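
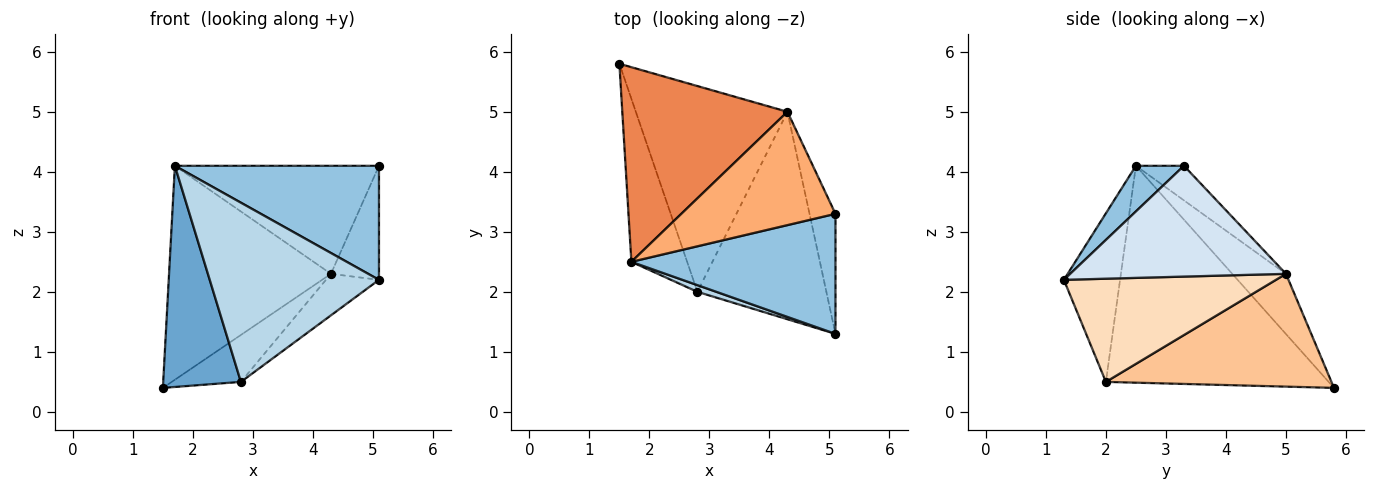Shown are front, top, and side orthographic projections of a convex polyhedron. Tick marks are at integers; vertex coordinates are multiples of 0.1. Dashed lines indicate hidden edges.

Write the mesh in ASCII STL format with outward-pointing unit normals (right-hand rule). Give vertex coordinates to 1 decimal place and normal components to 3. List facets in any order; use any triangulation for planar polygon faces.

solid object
 facet normal -0.918 -0.320 -0.236
  outer loop
   vertex 1.7 2.5 4.1
   vertex 1.5 5.8 0.4
   vertex 2.8 2.0 0.5
  endloop
 endfacet
 facet normal 0.160 -0.680 0.716
  outer loop
   vertex 1.7 2.5 4.1
   vertex 5.1 1.3 2.2
   vertex 5.1 3.3 4.1
  endloop
 endfacet
 facet normal -0.315 -0.948 0.036
  outer loop
   vertex 1.7 2.5 4.1
   vertex 2.8 2.0 0.5
   vertex 5.1 1.3 2.2
  endloop
 endfacet
 facet normal 0.952 0.212 -0.223
  outer loop
   vertex 4.3 5.0 2.3
   vertex 5.1 3.3 4.1
   vertex 5.1 1.3 2.2
  endloop
 endfacet
 facet normal -0.238 0.718 0.654
  outer loop
   vertex 4.3 5.0 2.3
   vertex 1.5 5.8 0.4
   vertex 1.7 2.5 4.1
  endloop
 endfacet
 facet normal -0.160 0.681 0.714
  outer loop
   vertex 4.3 5.0 2.3
   vertex 1.7 2.5 4.1
   vertex 5.1 3.3 4.1
  endloop
 endfacet
 facet normal 0.587 0.180 -0.789
  outer loop
   vertex 4.3 5.0 2.3
   vertex 2.8 2.0 0.5
   vertex 1.5 5.8 0.4
  endloop
 endfacet
 facet normal 0.617 0.154 -0.772
  outer loop
   vertex 4.3 5.0 2.3
   vertex 5.1 1.3 2.2
   vertex 2.8 2.0 0.5
  endloop
 endfacet
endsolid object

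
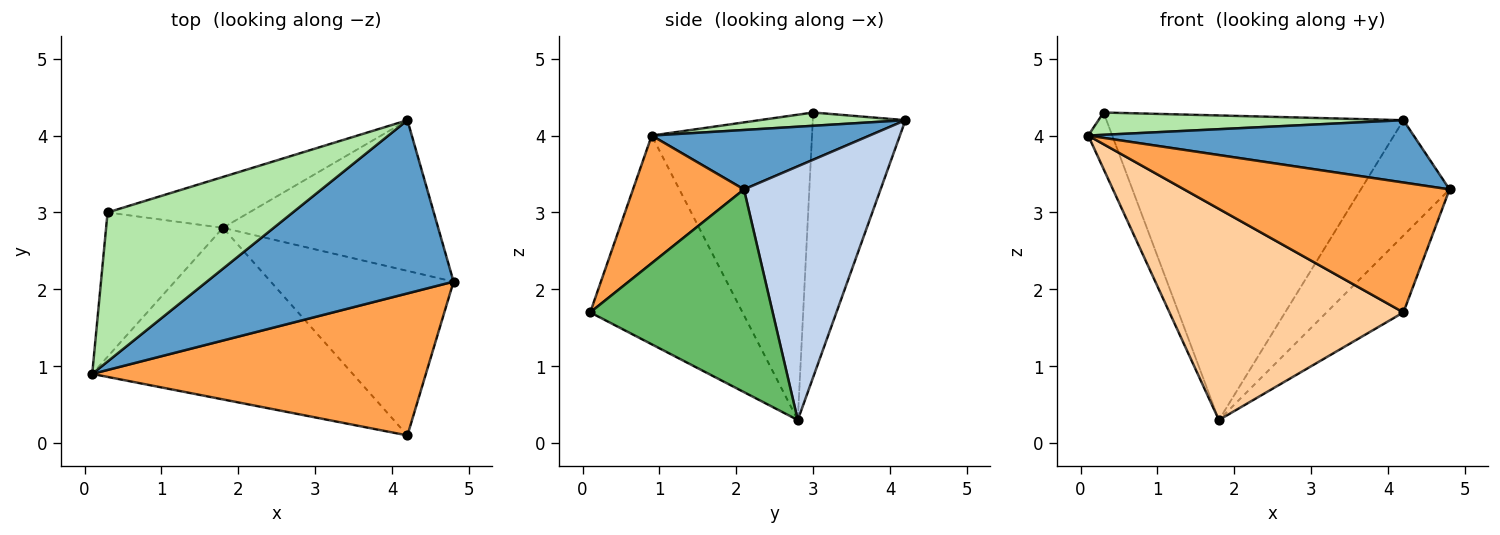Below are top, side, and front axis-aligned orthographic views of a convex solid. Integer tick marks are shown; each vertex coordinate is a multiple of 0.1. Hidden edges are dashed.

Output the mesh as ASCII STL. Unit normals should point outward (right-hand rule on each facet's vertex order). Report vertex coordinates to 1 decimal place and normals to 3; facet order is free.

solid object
 facet normal 0.221 -0.330 0.918
  outer loop
   vertex 4.2 4.2 4.2
   vertex 0.1 0.9 4.0
   vertex 4.8 2.1 3.3
  endloop
 endfacet
 facet normal 0.683 0.444 -0.580
  outer loop
   vertex 1.8 2.8 0.3
   vertex 4.2 4.2 4.2
   vertex 4.8 2.1 3.3
  endloop
 endfacet
 facet normal 0.272 -0.650 0.710
  outer loop
   vertex 4.2 0.1 1.7
   vertex 4.8 2.1 3.3
   vertex 0.1 0.9 4.0
  endloop
 endfacet
 facet normal -0.451 -0.693 -0.563
  outer loop
   vertex 4.2 0.1 1.7
   vertex 0.1 0.9 4.0
   vertex 1.8 2.8 0.3
  endloop
 endfacet
 facet normal 0.709 0.299 -0.639
  outer loop
   vertex 4.2 0.1 1.7
   vertex 1.8 2.8 0.3
   vertex 4.8 2.1 3.3
  endloop
 endfacet
 facet normal 0.071 -0.148 0.987
  outer loop
   vertex 0.3 3.0 4.3
   vertex 0.1 0.9 4.0
   vertex 4.2 4.2 4.2
  endloop
 endfacet
 facet normal -0.925 0.139 -0.354
  outer loop
   vertex 0.3 3.0 4.3
   vertex 1.8 2.8 0.3
   vertex 0.1 0.9 4.0
  endloop
 endfacet
 facet normal -0.294 0.943 -0.157
  outer loop
   vertex 0.3 3.0 4.3
   vertex 4.2 4.2 4.2
   vertex 1.8 2.8 0.3
  endloop
 endfacet
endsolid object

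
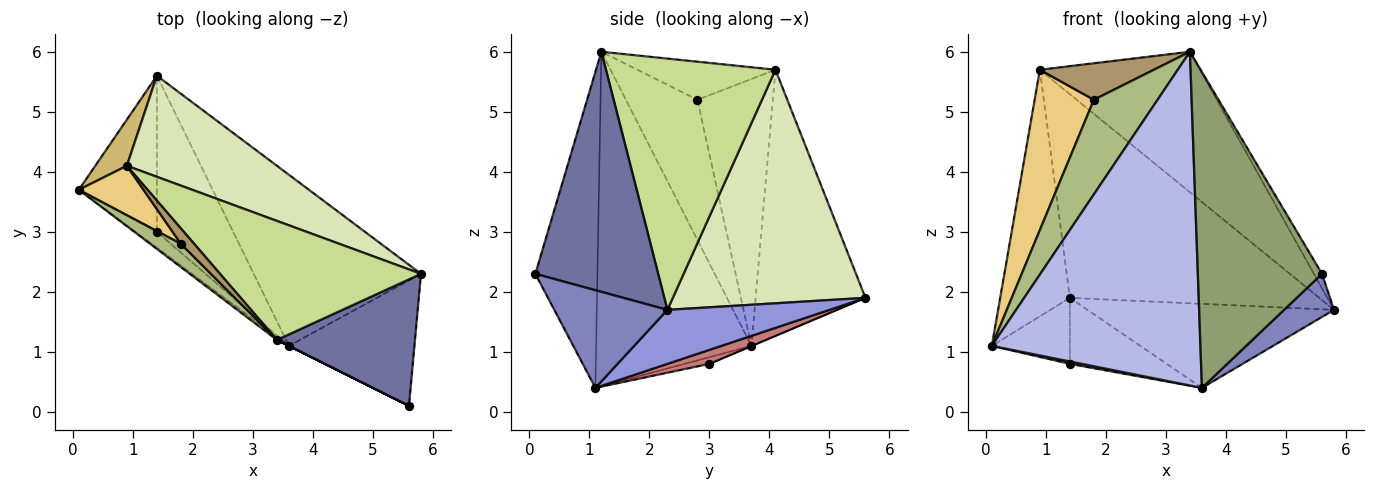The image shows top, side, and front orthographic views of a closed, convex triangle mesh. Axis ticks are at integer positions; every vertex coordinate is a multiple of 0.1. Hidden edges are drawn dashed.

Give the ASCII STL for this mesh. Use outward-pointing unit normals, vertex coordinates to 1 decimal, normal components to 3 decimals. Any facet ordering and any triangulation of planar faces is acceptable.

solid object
 facet normal 0.865 0.057 0.498
  outer loop
   vertex 3.4 1.2 6.0
   vertex 5.6 0.1 2.3
   vertex 5.8 2.3 1.7
  endloop
 endfacet
 facet normal 0.593 -0.262 -0.762
  outer loop
   vertex 3.6 1.1 0.4
   vertex 5.8 2.3 1.7
   vertex 5.6 0.1 2.3
  endloop
 endfacet
 facet normal 0.278 0.423 -0.862
  outer loop
   vertex 3.6 1.1 0.4
   vertex 1.4 5.6 1.9
   vertex 5.8 2.3 1.7
  endloop
 endfacet
 facet normal -0.597 -0.802 -0.007
  outer loop
   vertex 3.6 1.1 0.4
   vertex 3.4 1.2 6.0
   vertex 0.1 3.7 1.1
  endloop
 endfacet
 facet normal -0.447 -0.894 0.000
  outer loop
   vertex 3.6 1.1 0.4
   vertex 5.6 0.1 2.3
   vertex 3.4 1.2 6.0
  endloop
 endfacet
 facet normal -0.737 -0.656 0.162
  outer loop
   vertex 1.8 2.8 5.2
   vertex 0.1 3.7 1.1
   vertex 3.4 1.2 6.0
  endloop
 endfacet
 facet normal 0.628 0.594 0.503
  outer loop
   vertex 0.9 4.1 5.7
   vertex 3.4 1.2 6.0
   vertex 5.8 2.3 1.7
  endloop
 endfacet
 facet normal 0.569 0.737 0.366
  outer loop
   vertex 0.9 4.1 5.7
   vertex 5.8 2.3 1.7
   vertex 1.4 5.6 1.9
  endloop
 endfacet
 facet normal -0.745 -0.615 0.259
  outer loop
   vertex 0.9 4.1 5.7
   vertex 1.8 2.8 5.2
   vertex 3.4 1.2 6.0
  endloop
 endfacet
 facet normal -0.840 0.533 0.100
  outer loop
   vertex 0.9 4.1 5.7
   vertex 1.4 5.6 1.9
   vertex 0.1 3.7 1.1
  endloop
 endfacet
 facet normal -0.773 -0.607 0.187
  outer loop
   vertex 0.9 4.1 5.7
   vertex 0.1 3.7 1.1
   vertex 1.8 2.8 5.2
  endloop
 endfacet
 facet normal -0.003 0.390 -0.921
  outer loop
   vertex 1.4 3.0 0.8
   vertex 0.1 3.7 1.1
   vertex 1.4 5.6 1.9
  endloop
 endfacet
 facet normal -0.295 -0.142 -0.945
  outer loop
   vertex 1.4 3.0 0.8
   vertex 3.6 1.1 0.4
   vertex 0.1 3.7 1.1
  endloop
 endfacet
 facet normal 0.167 0.384 -0.908
  outer loop
   vertex 1.4 3.0 0.8
   vertex 1.4 5.6 1.9
   vertex 3.6 1.1 0.4
  endloop
 endfacet
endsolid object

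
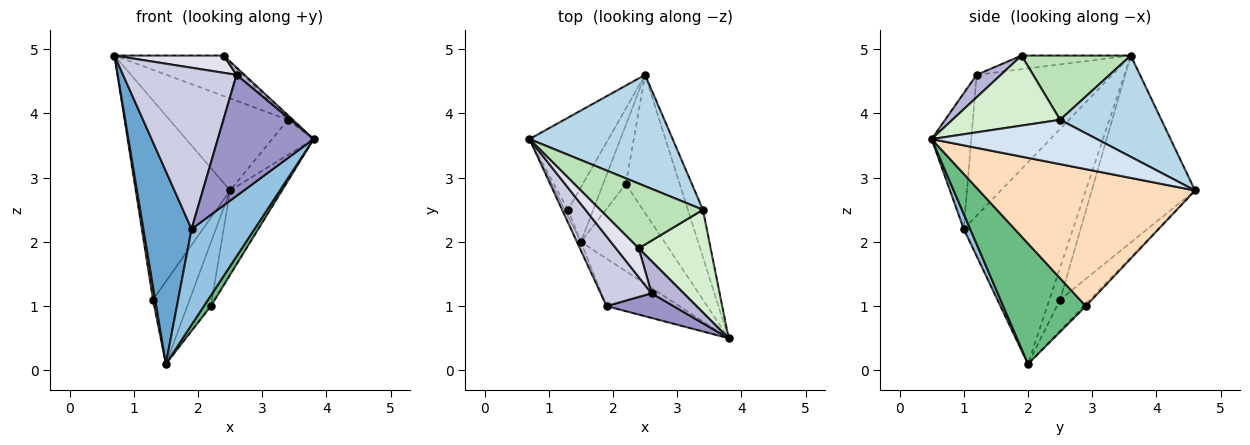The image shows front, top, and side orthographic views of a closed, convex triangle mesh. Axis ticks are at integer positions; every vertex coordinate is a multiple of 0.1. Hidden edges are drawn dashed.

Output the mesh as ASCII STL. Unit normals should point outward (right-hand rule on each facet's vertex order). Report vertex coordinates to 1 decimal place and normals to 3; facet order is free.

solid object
 facet normal -0.915 -0.404 -0.018
  outer loop
   vertex 1.9 1.0 2.2
   vertex 0.7 3.6 4.9
   vertex 1.5 2.0 0.1
  endloop
 endfacet
 facet normal 0.091 -0.892 -0.442
  outer loop
   vertex 1.9 1.0 2.2
   vertex 1.5 2.0 0.1
   vertex 3.8 0.5 3.6
  endloop
 endfacet
 facet normal 0.479 0.560 0.677
  outer loop
   vertex 3.4 2.5 3.9
   vertex 2.5 4.6 2.8
   vertex 0.7 3.6 4.9
  endloop
 endfacet
 facet normal 0.921 0.231 -0.313
  outer loop
   vertex 3.4 2.5 3.9
   vertex 3.8 0.5 3.6
   vertex 2.5 4.6 2.8
  endloop
 endfacet
 facet normal -0.705 0.644 -0.298
  outer loop
   vertex 1.3 2.5 1.1
   vertex 0.7 3.6 4.9
   vertex 2.5 4.6 2.8
  endloop
 endfacet
 facet normal -0.976 -0.195 -0.098
  outer loop
   vertex 1.3 2.5 1.1
   vertex 1.5 2.0 0.1
   vertex 0.7 3.6 4.9
  endloop
 endfacet
 facet normal -0.560 0.690 -0.457
  outer loop
   vertex 1.3 2.5 1.1
   vertex 2.5 4.6 2.8
   vertex 1.5 2.0 0.1
  endloop
 endfacet
 facet normal 0.908 0.218 -0.357
  outer loop
   vertex 2.2 2.9 1.0
   vertex 2.5 4.6 2.8
   vertex 3.8 0.5 3.6
  endloop
 endfacet
 facet normal 0.820 -0.069 -0.568
  outer loop
   vertex 2.2 2.9 1.0
   vertex 3.8 0.5 3.6
   vertex 1.5 2.0 0.1
  endloop
 endfacet
 facet normal -0.066 0.731 -0.679
  outer loop
   vertex 2.2 2.9 1.0
   vertex 1.5 2.0 0.1
   vertex 2.5 4.6 2.8
  endloop
 endfacet
 facet normal 0.468 0.468 0.749
  outer loop
   vertex 2.4 1.9 4.9
   vertex 3.4 2.5 3.9
   vertex 0.7 3.6 4.9
  endloop
 endfacet
 facet normal 0.697 0.032 0.716
  outer loop
   vertex 2.4 1.9 4.9
   vertex 3.8 0.5 3.6
   vertex 3.4 2.5 3.9
  endloop
 endfacet
 facet normal -0.375 -0.908 0.185
  outer loop
   vertex 2.6 1.2 4.6
   vertex 1.9 1.0 2.2
   vertex 3.8 0.5 3.6
  endloop
 endfacet
 facet normal 0.564 -0.184 0.805
  outer loop
   vertex 2.6 1.2 4.6
   vertex 3.8 0.5 3.6
   vertex 2.4 1.9 4.9
  endloop
 endfacet
 facet normal -0.739 -0.618 0.267
  outer loop
   vertex 2.6 1.2 4.6
   vertex 0.7 3.6 4.9
   vertex 1.9 1.0 2.2
  endloop
 endfacet
 facet normal -0.457 -0.457 0.762
  outer loop
   vertex 2.6 1.2 4.6
   vertex 2.4 1.9 4.9
   vertex 0.7 3.6 4.9
  endloop
 endfacet
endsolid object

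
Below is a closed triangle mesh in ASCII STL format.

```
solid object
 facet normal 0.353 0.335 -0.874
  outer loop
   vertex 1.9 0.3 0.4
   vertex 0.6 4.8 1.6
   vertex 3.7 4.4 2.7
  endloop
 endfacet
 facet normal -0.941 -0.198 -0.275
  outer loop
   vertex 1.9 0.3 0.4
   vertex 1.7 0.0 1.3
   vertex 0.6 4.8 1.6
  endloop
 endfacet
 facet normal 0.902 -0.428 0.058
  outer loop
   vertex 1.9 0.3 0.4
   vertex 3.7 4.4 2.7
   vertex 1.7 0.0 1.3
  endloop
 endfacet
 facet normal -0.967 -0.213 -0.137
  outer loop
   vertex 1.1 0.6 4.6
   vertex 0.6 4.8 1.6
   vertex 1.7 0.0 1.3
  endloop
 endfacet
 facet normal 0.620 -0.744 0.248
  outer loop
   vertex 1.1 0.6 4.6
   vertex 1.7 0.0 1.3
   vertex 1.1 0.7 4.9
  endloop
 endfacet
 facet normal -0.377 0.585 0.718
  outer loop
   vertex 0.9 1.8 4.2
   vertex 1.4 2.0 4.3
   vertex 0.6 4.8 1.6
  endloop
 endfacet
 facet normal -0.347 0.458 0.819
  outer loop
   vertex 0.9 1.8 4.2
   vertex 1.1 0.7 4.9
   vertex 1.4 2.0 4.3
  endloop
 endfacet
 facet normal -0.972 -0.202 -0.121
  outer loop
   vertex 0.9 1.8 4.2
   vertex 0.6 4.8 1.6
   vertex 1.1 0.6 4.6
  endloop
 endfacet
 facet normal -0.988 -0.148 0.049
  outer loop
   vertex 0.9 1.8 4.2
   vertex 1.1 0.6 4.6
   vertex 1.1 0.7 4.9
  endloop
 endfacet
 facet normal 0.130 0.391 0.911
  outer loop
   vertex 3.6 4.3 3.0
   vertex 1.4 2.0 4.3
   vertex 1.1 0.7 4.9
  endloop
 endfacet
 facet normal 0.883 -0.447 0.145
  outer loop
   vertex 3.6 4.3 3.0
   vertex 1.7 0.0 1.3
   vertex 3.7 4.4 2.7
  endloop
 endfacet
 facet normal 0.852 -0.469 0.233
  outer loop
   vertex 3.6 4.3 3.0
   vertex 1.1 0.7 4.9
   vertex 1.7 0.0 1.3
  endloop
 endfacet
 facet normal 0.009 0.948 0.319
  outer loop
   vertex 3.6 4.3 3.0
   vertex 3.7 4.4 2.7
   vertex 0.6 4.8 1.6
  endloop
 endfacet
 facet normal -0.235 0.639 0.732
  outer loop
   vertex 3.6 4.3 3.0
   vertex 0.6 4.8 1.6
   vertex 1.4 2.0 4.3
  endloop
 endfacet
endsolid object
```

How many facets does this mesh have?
14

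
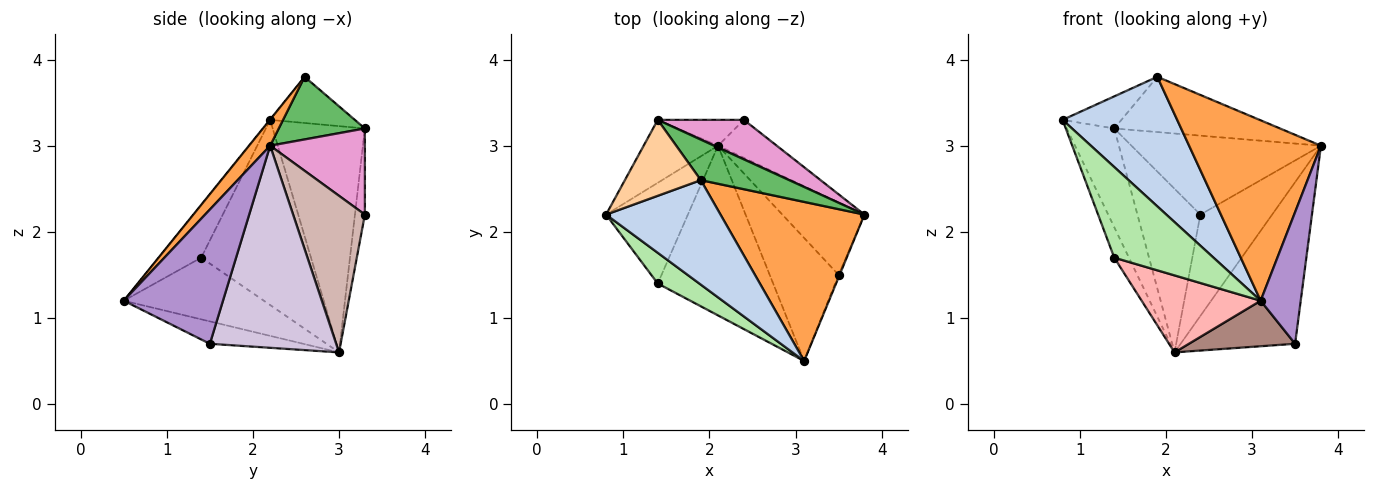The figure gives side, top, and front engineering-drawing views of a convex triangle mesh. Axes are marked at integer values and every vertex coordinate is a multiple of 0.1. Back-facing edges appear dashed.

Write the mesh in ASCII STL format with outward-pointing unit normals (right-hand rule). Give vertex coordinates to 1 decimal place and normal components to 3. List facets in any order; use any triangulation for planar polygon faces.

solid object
 facet normal -0.853 0.440 -0.280
  outer loop
   vertex 1.4 3.3 3.2
   vertex 2.1 3.0 0.6
   vertex 0.8 2.2 3.3
  endloop
 endfacet
 facet normal -0.002 -0.778 0.628
  outer loop
   vertex 1.9 2.6 3.8
   vertex 0.8 2.2 3.3
   vertex 3.1 0.5 1.2
  endloop
 endfacet
 facet normal 0.120 -0.745 0.657
  outer loop
   vertex 1.9 2.6 3.8
   vertex 3.1 0.5 1.2
   vertex 3.8 2.2 3.0
  endloop
 endfacet
 facet normal -0.489 0.340 0.804
  outer loop
   vertex 1.9 2.6 3.8
   vertex 1.4 3.3 3.2
   vertex 0.8 2.2 3.3
  endloop
 endfacet
 facet normal 0.386 0.744 0.546
  outer loop
   vertex 1.9 2.6 3.8
   vertex 3.8 2.2 3.0
   vertex 1.4 3.3 3.2
  endloop
 endfacet
 facet normal -0.377 -0.877 0.297
  outer loop
   vertex 1.4 1.4 1.7
   vertex 3.1 0.5 1.2
   vertex 0.8 2.2 3.3
  endloop
 endfacet
 facet normal -0.908 0.121 -0.401
  outer loop
   vertex 1.4 1.4 1.7
   vertex 0.8 2.2 3.3
   vertex 2.1 3.0 0.6
  endloop
 endfacet
 facet normal -0.438 -0.372 -0.819
  outer loop
   vertex 1.4 1.4 1.7
   vertex 2.1 3.0 0.6
   vertex 3.1 0.5 1.2
  endloop
 endfacet
 facet normal 0.927 -0.374 -0.007
  outer loop
   vertex 3.5 1.5 0.7
   vertex 3.8 2.2 3.0
   vertex 3.1 0.5 1.2
  endloop
 endfacet
 facet normal 0.710 0.643 -0.288
  outer loop
   vertex 3.5 1.5 0.7
   vertex 2.1 3.0 0.6
   vertex 3.8 2.2 3.0
  endloop
 endfacet
 facet normal -0.292 -0.332 -0.897
  outer loop
   vertex 3.5 1.5 0.7
   vertex 3.1 0.5 1.2
   vertex 2.1 3.0 0.6
  endloop
 endfacet
 facet normal 0.683 0.683 -0.256
  outer loop
   vertex 2.4 3.3 2.2
   vertex 3.8 2.2 3.0
   vertex 2.1 3.0 0.6
  endloop
 endfacet
 facet normal 0.408 0.816 0.408
  outer loop
   vertex 2.4 3.3 2.2
   vertex 1.4 3.3 3.2
   vertex 3.8 2.2 3.0
  endloop
 endfacet
 facet normal -0.154 0.976 -0.154
  outer loop
   vertex 2.4 3.3 2.2
   vertex 2.1 3.0 0.6
   vertex 1.4 3.3 3.2
  endloop
 endfacet
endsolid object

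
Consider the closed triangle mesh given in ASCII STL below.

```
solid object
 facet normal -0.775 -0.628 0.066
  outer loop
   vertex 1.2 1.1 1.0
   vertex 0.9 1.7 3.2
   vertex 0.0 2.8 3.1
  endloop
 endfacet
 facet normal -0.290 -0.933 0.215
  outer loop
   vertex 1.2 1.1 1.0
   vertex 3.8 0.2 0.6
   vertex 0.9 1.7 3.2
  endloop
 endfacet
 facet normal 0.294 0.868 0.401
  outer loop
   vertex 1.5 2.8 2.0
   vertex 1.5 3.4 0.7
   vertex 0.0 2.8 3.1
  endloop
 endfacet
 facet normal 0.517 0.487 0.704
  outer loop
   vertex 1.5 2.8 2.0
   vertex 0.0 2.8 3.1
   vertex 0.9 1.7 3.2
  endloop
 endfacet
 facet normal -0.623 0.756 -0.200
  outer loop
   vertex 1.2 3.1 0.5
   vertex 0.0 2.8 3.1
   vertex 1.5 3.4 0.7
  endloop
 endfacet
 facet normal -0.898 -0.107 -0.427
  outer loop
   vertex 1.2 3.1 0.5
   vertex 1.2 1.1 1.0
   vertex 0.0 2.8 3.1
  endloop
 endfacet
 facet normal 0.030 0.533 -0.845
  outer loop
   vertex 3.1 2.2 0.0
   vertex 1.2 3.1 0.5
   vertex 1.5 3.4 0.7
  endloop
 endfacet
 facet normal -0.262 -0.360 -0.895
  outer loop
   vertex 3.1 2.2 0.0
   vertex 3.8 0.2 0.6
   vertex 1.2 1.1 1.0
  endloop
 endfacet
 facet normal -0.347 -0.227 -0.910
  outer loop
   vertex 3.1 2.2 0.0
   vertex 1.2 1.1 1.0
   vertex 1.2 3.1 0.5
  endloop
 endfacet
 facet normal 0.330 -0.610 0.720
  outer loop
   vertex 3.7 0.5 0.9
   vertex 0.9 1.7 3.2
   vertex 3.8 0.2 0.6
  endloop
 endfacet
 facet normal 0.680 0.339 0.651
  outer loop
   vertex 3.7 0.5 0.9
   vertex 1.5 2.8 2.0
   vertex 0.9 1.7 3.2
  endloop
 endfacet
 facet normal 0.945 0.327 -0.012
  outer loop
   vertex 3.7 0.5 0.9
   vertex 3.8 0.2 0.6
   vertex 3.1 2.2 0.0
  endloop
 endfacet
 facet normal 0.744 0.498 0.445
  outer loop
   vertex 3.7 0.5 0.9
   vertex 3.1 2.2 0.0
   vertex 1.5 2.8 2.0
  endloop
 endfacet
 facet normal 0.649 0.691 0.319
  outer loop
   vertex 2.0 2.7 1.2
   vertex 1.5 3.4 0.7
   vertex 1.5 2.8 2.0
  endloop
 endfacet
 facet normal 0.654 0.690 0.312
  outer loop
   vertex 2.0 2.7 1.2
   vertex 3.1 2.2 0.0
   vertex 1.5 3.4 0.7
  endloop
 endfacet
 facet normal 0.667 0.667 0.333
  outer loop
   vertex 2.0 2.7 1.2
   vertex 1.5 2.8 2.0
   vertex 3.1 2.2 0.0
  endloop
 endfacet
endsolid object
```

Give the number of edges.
24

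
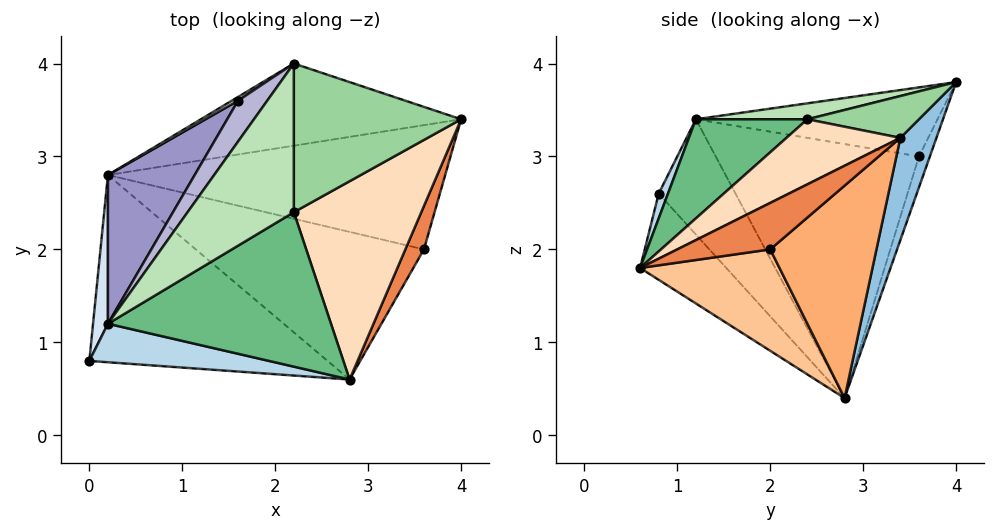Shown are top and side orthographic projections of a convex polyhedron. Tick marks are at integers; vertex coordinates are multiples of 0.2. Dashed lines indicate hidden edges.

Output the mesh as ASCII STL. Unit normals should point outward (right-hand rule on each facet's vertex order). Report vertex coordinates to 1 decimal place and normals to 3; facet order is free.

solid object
 facet normal -0.240 -0.707 -0.665
  outer loop
   vertex 0.2 2.8 0.4
   vertex 2.8 0.6 1.8
   vertex 0.0 0.8 2.6
  endloop
 endfacet
 facet normal 0.162 0.897 -0.412
  outer loop
   vertex 2.2 4.0 3.8
   vertex 4.0 3.4 3.2
   vertex 0.2 2.8 0.4
  endloop
 endfacet
 facet normal 0.060 -0.899 0.434
  outer loop
   vertex 0.2 1.2 3.4
   vertex 0.0 0.8 2.6
   vertex 2.8 0.6 1.8
  endloop
 endfacet
 facet normal -0.964 0.233 0.124
  outer loop
   vertex 0.2 1.2 3.4
   vertex 0.2 2.8 0.4
   vertex 0.0 0.8 2.6
  endloop
 endfacet
 facet normal 0.802 -0.504 0.321
  outer loop
   vertex 3.6 2.0 2.0
   vertex 4.0 3.4 3.2
   vertex 2.8 0.6 1.8
  endloop
 endfacet
 facet normal 0.462 0.497 -0.734
  outer loop
   vertex 3.6 2.0 2.0
   vertex 0.2 2.8 0.4
   vertex 4.0 3.4 3.2
  endloop
 endfacet
 facet normal 0.404 -0.101 -0.909
  outer loop
   vertex 3.6 2.0 2.0
   vertex 2.8 0.6 1.8
   vertex 0.2 2.8 0.4
  endloop
 endfacet
 facet normal 0.383 -0.539 0.750
  outer loop
   vertex 2.2 2.4 3.4
   vertex 2.8 0.6 1.8
   vertex 4.0 3.4 3.2
  endloop
 endfacet
 facet normal 0.336 -0.561 0.757
  outer loop
   vertex 2.2 2.4 3.4
   vertex 0.2 1.2 3.4
   vertex 2.8 0.6 1.8
  endloop
 endfacet
 facet normal 0.236 -0.236 0.943
  outer loop
   vertex 2.2 2.4 3.4
   vertex 4.0 3.4 3.2
   vertex 2.2 4.0 3.8
  endloop
 endfacet
 facet normal 0.144 -0.240 0.960
  outer loop
   vertex 2.2 2.4 3.4
   vertex 2.2 4.0 3.8
   vertex 0.2 1.2 3.4
  endloop
 endfacet
 facet normal -0.667 0.733 0.133
  outer loop
   vertex 1.6 3.6 3.0
   vertex 2.2 4.0 3.8
   vertex 0.2 2.8 0.4
  endloop
 endfacet
 facet normal -0.809 0.518 0.276
  outer loop
   vertex 1.6 3.6 3.0
   vertex 0.2 2.8 0.4
   vertex 0.2 1.2 3.4
  endloop
 endfacet
 facet normal -0.789 0.516 0.334
  outer loop
   vertex 1.6 3.6 3.0
   vertex 0.2 1.2 3.4
   vertex 2.2 4.0 3.8
  endloop
 endfacet
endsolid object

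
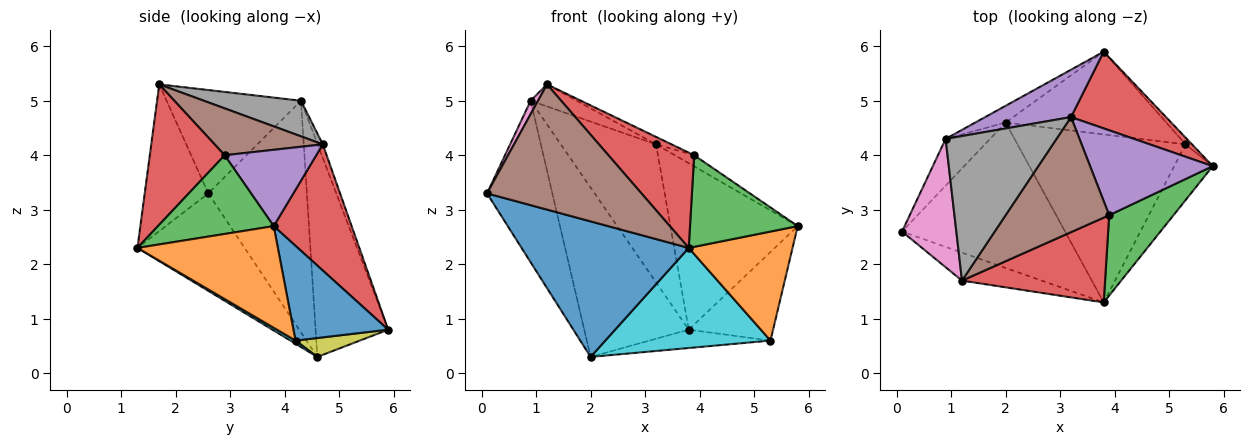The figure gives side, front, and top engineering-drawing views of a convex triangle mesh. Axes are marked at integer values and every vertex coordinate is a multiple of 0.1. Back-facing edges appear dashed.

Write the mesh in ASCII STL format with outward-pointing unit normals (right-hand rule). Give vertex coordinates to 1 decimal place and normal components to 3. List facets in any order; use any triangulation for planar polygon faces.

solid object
 facet normal -0.401 -0.625 -0.670
  outer loop
   vertex 2.0 4.6 0.3
   vertex 3.8 1.3 2.3
   vertex 0.1 2.6 3.3
  endloop
 endfacet
 facet normal -0.823 0.545 -0.158
  outer loop
   vertex 2.0 4.6 0.3
   vertex 0.1 2.6 3.3
   vertex 0.9 4.3 5.0
  endloop
 endfacet
 facet normal -0.569 0.819 -0.081
  outer loop
   vertex 2.0 4.6 0.3
   vertex 0.9 4.3 5.0
   vertex 3.8 5.9 0.8
  endloop
 endfacet
 facet normal 0.486 0.794 0.366
  outer loop
   vertex 3.2 4.7 4.2
   vertex 5.8 3.8 2.7
   vertex 3.8 5.9 0.8
  endloop
 endfacet
 facet normal -0.051 0.945 0.324
  outer loop
   vertex 3.2 4.7 4.2
   vertex 3.8 5.9 0.8
   vertex 0.9 4.3 5.0
  endloop
 endfacet
 facet normal -0.373 -0.906 -0.202
  outer loop
   vertex 1.2 1.7 5.3
   vertex 0.1 2.6 3.3
   vertex 3.8 1.3 2.3
  endloop
 endfacet
 facet normal -0.884 -0.048 0.465
  outer loop
   vertex 1.2 1.7 5.3
   vertex 0.9 4.3 5.0
   vertex 0.1 2.6 3.3
  endloop
 endfacet
 facet normal 0.303 0.144 0.942
  outer loop
   vertex 1.2 1.7 5.3
   vertex 3.2 4.7 4.2
   vertex 0.9 4.3 5.0
  endloop
 endfacet
 facet normal 0.114 0.215 -0.970
  outer loop
   vertex 5.3 4.2 0.6
   vertex 2.0 4.6 0.3
   vertex 3.8 5.9 0.8
  endloop
 endfacet
 facet normal 0.016 -0.512 -0.859
  outer loop
   vertex 5.3 4.2 0.6
   vertex 3.8 1.3 2.3
   vertex 2.0 4.6 0.3
  endloop
 endfacet
 facet normal 0.746 0.664 -0.051
  outer loop
   vertex 5.3 4.2 0.6
   vertex 3.8 5.9 0.8
   vertex 5.8 3.8 2.7
  endloop
 endfacet
 facet normal 0.769 -0.569 -0.291
  outer loop
   vertex 5.3 4.2 0.6
   vertex 5.8 3.8 2.7
   vertex 3.8 1.3 2.3
  endloop
 endfacet
 facet normal 0.628 -0.585 0.513
  outer loop
   vertex 3.9 2.9 4.0
   vertex 3.8 1.3 2.3
   vertex 5.8 3.8 2.7
  endloop
 endfacet
 facet normal 0.546 -0.626 0.557
  outer loop
   vertex 3.9 2.9 4.0
   vertex 1.2 1.7 5.3
   vertex 3.8 1.3 2.3
  endloop
 endfacet
 facet normal 0.525 0.110 0.844
  outer loop
   vertex 3.9 2.9 4.0
   vertex 5.8 3.8 2.7
   vertex 3.2 4.7 4.2
  endloop
 endfacet
 facet normal 0.412 0.059 0.909
  outer loop
   vertex 3.9 2.9 4.0
   vertex 3.2 4.7 4.2
   vertex 1.2 1.7 5.3
  endloop
 endfacet
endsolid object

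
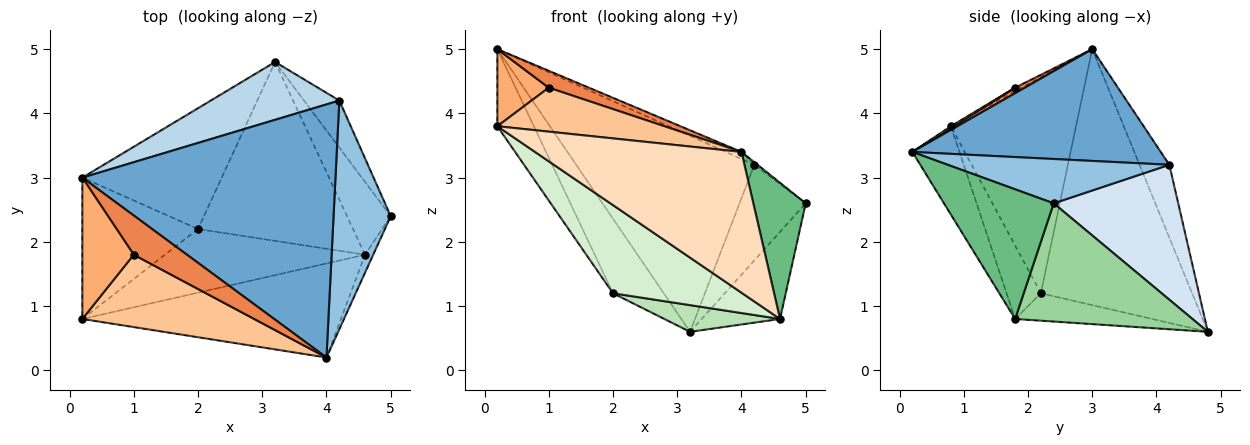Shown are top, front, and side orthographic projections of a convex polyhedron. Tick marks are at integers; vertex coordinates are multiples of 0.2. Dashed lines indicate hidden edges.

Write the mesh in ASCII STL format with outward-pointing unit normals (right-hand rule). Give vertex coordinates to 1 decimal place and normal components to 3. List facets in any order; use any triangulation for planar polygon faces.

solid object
 facet normal 0.404 0.026 0.914
  outer loop
   vertex 4.2 4.2 3.2
   vertex 0.2 3.0 5.0
   vertex 4.0 0.2 3.4
  endloop
 endfacet
 facet normal 0.613 0.009 0.790
  outer loop
   vertex 4.2 4.2 3.2
   vertex 4.0 0.2 3.4
   vertex 5.0 2.4 2.6
  endloop
 endfacet
 facet normal -0.158 0.947 0.279
  outer loop
   vertex 4.2 4.2 3.2
   vertex 3.2 4.8 0.6
   vertex 0.2 3.0 5.0
  endloop
 endfacet
 facet normal 0.860 0.457 -0.225
  outer loop
   vertex 4.2 4.2 3.2
   vertex 5.0 2.4 2.6
   vertex 3.2 4.8 0.6
  endloop
 endfacet
 facet normal 0.095 -0.394 0.914
  outer loop
   vertex 1.0 1.8 4.4
   vertex 4.0 0.2 3.4
   vertex 0.2 3.0 5.0
  endloop
 endfacet
 facet normal -0.060 -0.478 0.876
  outer loop
   vertex 1.0 1.8 4.4
   vertex 0.2 3.0 5.0
   vertex 0.2 0.8 3.8
  endloop
 endfacet
 facet normal 0.008 -0.519 0.855
  outer loop
   vertex 1.0 1.8 4.4
   vertex 0.2 0.8 3.8
   vertex 4.0 0.2 3.4
  endloop
 endfacet
 facet normal -0.186 -0.817 -0.546
  outer loop
   vertex 4.6 1.8 0.8
   vertex 4.0 0.2 3.4
   vertex 0.2 0.8 3.8
  endloop
 endfacet
 facet normal 0.901 -0.430 -0.057
  outer loop
   vertex 4.6 1.8 0.8
   vertex 5.0 2.4 2.6
   vertex 4.0 0.2 3.4
  endloop
 endfacet
 facet normal 0.866 0.383 -0.320
  outer loop
   vertex 4.6 1.8 0.8
   vertex 3.2 4.8 0.6
   vertex 5.0 2.4 2.6
  endloop
 endfacet
 facet normal -0.172 -0.145 -0.974
  outer loop
   vertex 2.0 2.2 1.2
   vertex 3.2 4.8 0.6
   vertex 4.6 1.8 0.8
  endloop
 endfacet
 facet normal -0.210 -0.793 -0.572
  outer loop
   vertex 2.0 2.2 1.2
   vertex 4.6 1.8 0.8
   vertex 0.2 0.8 3.8
  endloop
 endfacet
 facet normal -0.842 0.283 -0.459
  outer loop
   vertex 2.0 2.2 1.2
   vertex 0.2 3.0 5.0
   vertex 3.2 4.8 0.6
  endloop
 endfacet
 facet normal -0.854 0.249 -0.457
  outer loop
   vertex 2.0 2.2 1.2
   vertex 0.2 0.8 3.8
   vertex 0.2 3.0 5.0
  endloop
 endfacet
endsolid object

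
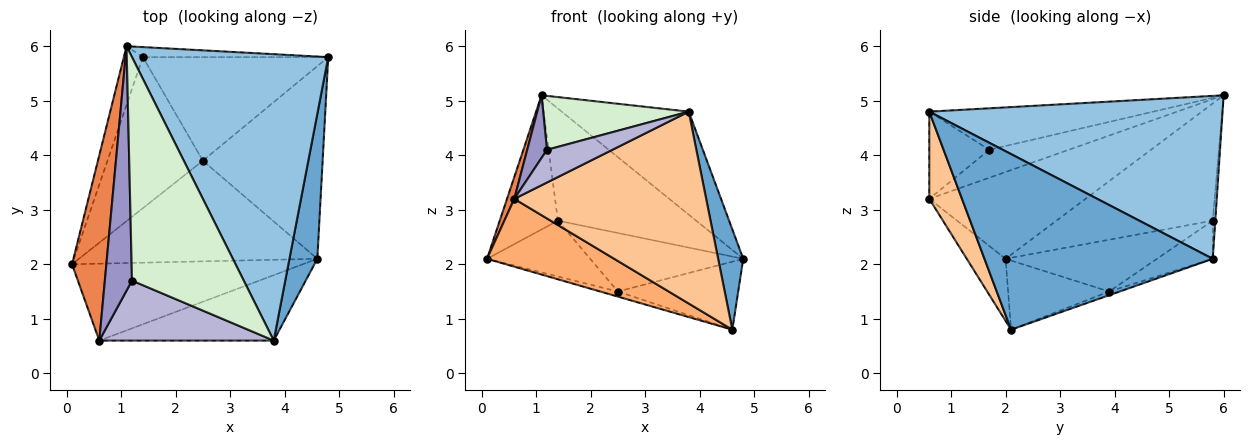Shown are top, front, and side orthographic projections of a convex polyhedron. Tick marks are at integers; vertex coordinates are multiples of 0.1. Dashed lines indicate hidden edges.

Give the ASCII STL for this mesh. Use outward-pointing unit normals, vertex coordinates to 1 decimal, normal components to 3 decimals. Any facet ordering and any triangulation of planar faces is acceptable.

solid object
 facet normal 0.982 -0.108 0.156
  outer loop
   vertex 3.8 0.6 4.8
   vertex 4.6 2.1 0.8
   vertex 4.8 5.8 2.1
  endloop
 endfacet
 facet normal 0.616 0.267 0.742
  outer loop
   vertex 3.8 0.6 4.8
   vertex 4.8 5.8 2.1
   vertex 1.1 6.0 5.1
  endloop
 endfacet
 facet normal -0.278 0.048 -0.959
  outer loop
   vertex 2.5 3.9 1.5
   vertex 4.6 2.1 0.8
   vertex 0.1 2.0 2.1
  endloop
 endfacet
 facet normal -0.029 0.333 -0.943
  outer loop
   vertex 2.5 3.9 1.5
   vertex 4.8 5.8 2.1
   vertex 4.6 2.1 0.8
  endloop
 endfacet
 facet normal -0.929 -0.043 0.367
  outer loop
   vertex 0.6 0.6 3.2
   vertex 1.1 6.0 5.1
   vertex 0.1 2.0 2.1
  endloop
 endfacet
 facet normal -0.198 -0.648 -0.735
  outer loop
   vertex 0.6 0.6 3.2
   vertex 0.1 2.0 2.1
   vertex 4.6 2.1 0.8
  endloop
 endfacet
 facet normal 0.159 -0.934 -0.319
  outer loop
   vertex 0.6 0.6 3.2
   vertex 4.6 2.1 0.8
   vertex 3.8 0.6 4.8
  endloop
 endfacet
 facet normal -0.018 0.996 -0.089
  outer loop
   vertex 1.4 5.8 2.8
   vertex 1.1 6.0 5.1
   vertex 4.8 5.8 2.1
  endloop
 endfacet
 facet normal -0.176 0.484 -0.857
  outer loop
   vertex 1.4 5.8 2.8
   vertex 4.8 5.8 2.1
   vertex 2.5 3.9 1.5
  endloop
 endfacet
 facet normal -0.927 0.345 -0.151
  outer loop
   vertex 1.4 5.8 2.8
   vertex 0.1 2.0 2.1
   vertex 1.1 6.0 5.1
  endloop
 endfacet
 facet normal -0.454 0.309 -0.836
  outer loop
   vertex 1.4 5.8 2.8
   vertex 2.5 3.9 1.5
   vertex 0.1 2.0 2.1
  endloop
 endfacet
 facet normal -0.339 -0.221 0.914
  outer loop
   vertex 1.2 1.7 4.1
   vertex 3.8 0.6 4.8
   vertex 1.1 6.0 5.1
  endloop
 endfacet
 facet normal -0.706 -0.176 0.686
  outer loop
   vertex 1.2 1.7 4.1
   vertex 1.1 6.0 5.1
   vertex 0.6 0.6 3.2
  endloop
 endfacet
 facet normal -0.402 -0.438 0.804
  outer loop
   vertex 1.2 1.7 4.1
   vertex 0.6 0.6 3.2
   vertex 3.8 0.6 4.8
  endloop
 endfacet
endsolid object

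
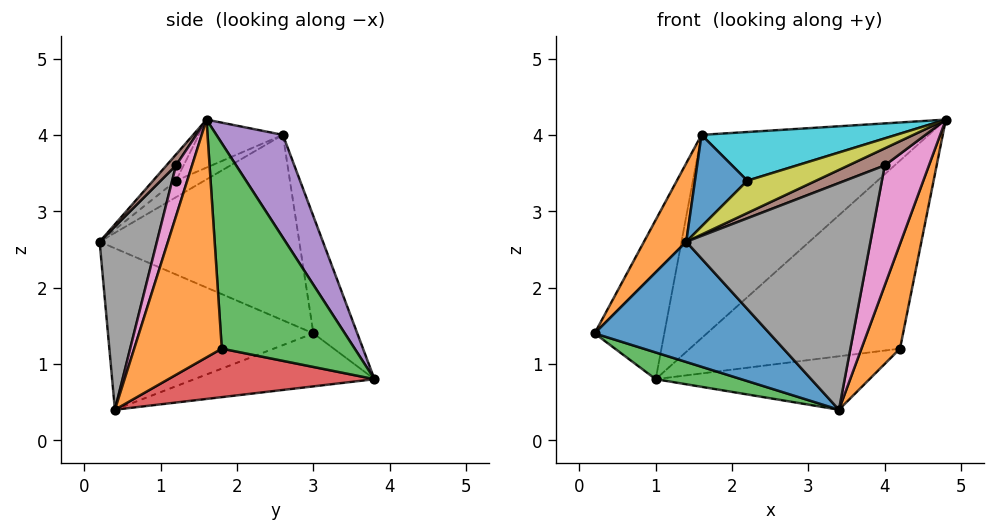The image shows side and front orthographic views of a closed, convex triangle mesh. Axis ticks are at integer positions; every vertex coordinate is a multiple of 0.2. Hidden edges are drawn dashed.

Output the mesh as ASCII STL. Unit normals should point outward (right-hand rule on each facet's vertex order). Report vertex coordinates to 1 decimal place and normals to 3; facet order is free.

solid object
 facet normal -0.609 -0.518 -0.601
  outer loop
   vertex 3.4 0.4 0.4
   vertex 1.4 0.2 2.6
   vertex 0.2 3.0 1.4
  endloop
 endfacet
 facet normal -0.877 -0.186 0.444
  outer loop
   vertex 1.6 2.6 4.0
   vertex 0.2 3.0 1.4
   vertex 1.4 0.2 2.6
  endloop
 endfacet
 facet normal -0.443 -0.210 -0.871
  outer loop
   vertex 1.0 3.8 0.8
   vertex 3.4 0.4 0.4
   vertex 0.2 3.0 1.4
  endloop
 endfacet
 facet normal -0.492 0.781 0.385
  outer loop
   vertex 1.0 3.8 0.8
   vertex 0.2 3.0 1.4
   vertex 1.6 2.6 4.0
  endloop
 endfacet
 facet normal 0.268 0.917 0.294
  outer loop
   vertex 1.0 3.8 0.8
   vertex 1.6 2.6 4.0
   vertex 4.8 1.6 4.2
  endloop
 endfacet
 facet normal 0.243 -0.925 0.292
  outer loop
   vertex 4.0 1.2 3.6
   vertex 4.8 1.6 4.2
   vertex 1.4 0.2 2.6
  endloop
 endfacet
 facet normal 0.337 -0.926 0.168
  outer loop
   vertex 4.0 1.2 3.6
   vertex 3.4 0.4 0.4
   vertex 4.8 1.6 4.2
  endloop
 endfacet
 facet normal 0.292 -0.939 0.180
  outer loop
   vertex 4.0 1.2 3.6
   vertex 1.4 0.2 2.6
   vertex 3.4 0.4 0.4
  endloop
 endfacet
 facet normal -0.175 -0.526 0.832
  outer loop
   vertex 2.2 1.2 3.4
   vertex 1.4 0.2 2.6
   vertex 4.8 1.6 4.2
  endloop
 endfacet
 facet normal -0.197 -0.456 0.868
  outer loop
   vertex 2.2 1.2 3.4
   vertex 4.8 1.6 4.2
   vertex 1.6 2.6 4.0
  endloop
 endfacet
 facet normal -0.255 -0.471 0.844
  outer loop
   vertex 2.2 1.2 3.4
   vertex 1.6 2.6 4.0
   vertex 1.4 0.2 2.6
  endloop
 endfacet
 facet normal 0.896 -0.394 -0.205
  outer loop
   vertex 4.2 1.8 1.2
   vertex 4.8 1.6 4.2
   vertex 3.4 0.4 0.4
  endloop
 endfacet
 facet normal 0.534 0.844 -0.050
  outer loop
   vertex 4.2 1.8 1.2
   vertex 1.0 3.8 0.8
   vertex 4.8 1.6 4.2
  endloop
 endfacet
 facet normal 0.316 0.328 -0.890
  outer loop
   vertex 4.2 1.8 1.2
   vertex 3.4 0.4 0.4
   vertex 1.0 3.8 0.8
  endloop
 endfacet
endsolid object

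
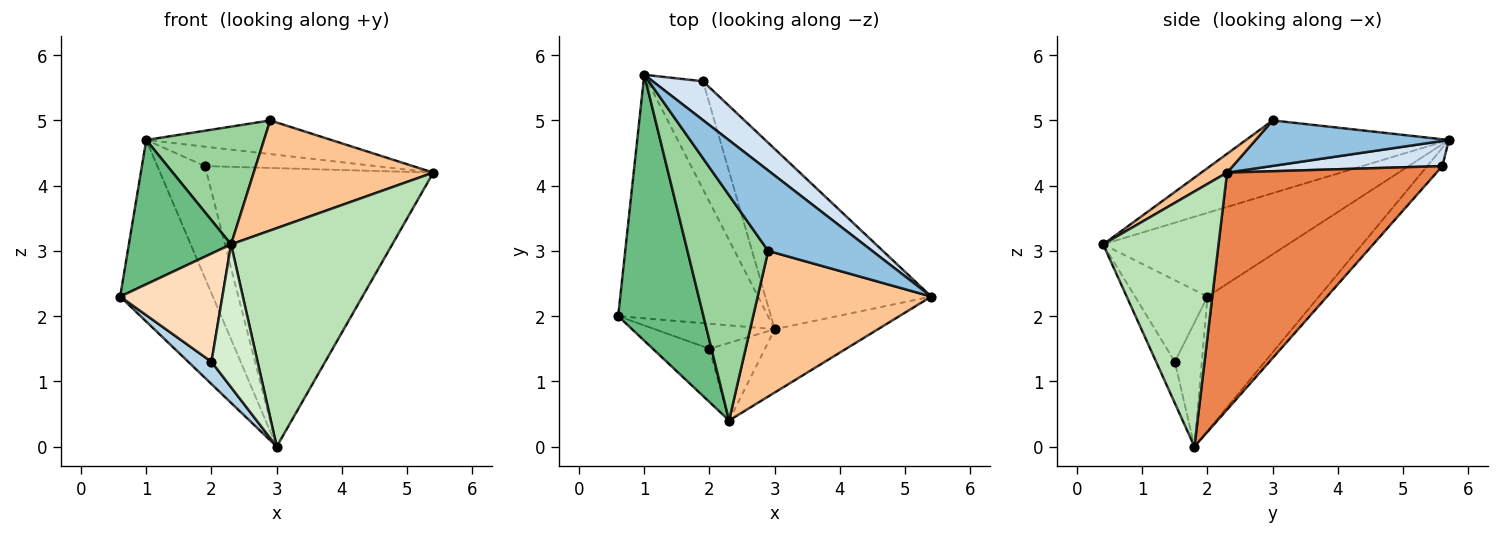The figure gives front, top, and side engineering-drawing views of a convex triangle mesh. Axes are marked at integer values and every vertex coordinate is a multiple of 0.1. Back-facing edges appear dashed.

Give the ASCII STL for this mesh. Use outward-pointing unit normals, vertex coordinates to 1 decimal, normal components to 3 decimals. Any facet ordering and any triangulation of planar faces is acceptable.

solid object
 facet normal -0.584 0.485 -0.651
  outer loop
   vertex 3.0 1.8 0.0
   vertex 0.6 2.0 2.3
   vertex 1.0 5.7 4.7
  endloop
 endfacet
 facet normal 0.374 0.358 0.855
  outer loop
   vertex 2.9 3.0 5.0
   vertex 5.4 2.3 4.2
   vertex 1.0 5.7 4.7
  endloop
 endfacet
 facet normal -0.611 -0.527 -0.591
  outer loop
   vertex 2.0 1.5 1.3
   vertex 0.6 2.0 2.3
   vertex 3.0 1.8 0.0
  endloop
 endfacet
 facet normal 0.408 0.408 0.816
  outer loop
   vertex 1.9 5.6 4.3
   vertex 1.0 5.7 4.7
   vertex 5.4 2.3 4.2
  endloop
 endfacet
 facet normal 0.613 0.663 -0.429
  outer loop
   vertex 1.9 5.6 4.3
   vertex 5.4 2.3 4.2
   vertex 3.0 1.8 0.0
  endloop
 endfacet
 facet normal -0.223 0.701 -0.677
  outer loop
   vertex 1.9 5.6 4.3
   vertex 3.0 1.8 0.0
   vertex 1.0 5.7 4.7
  endloop
 endfacet
 facet normal 0.086 -0.601 0.795
  outer loop
   vertex 2.3 0.4 3.1
   vertex 5.4 2.3 4.2
   vertex 2.9 3.0 5.0
  endloop
 endfacet
 facet normal -0.537 -0.757 -0.373
  outer loop
   vertex 2.3 0.4 3.1
   vertex 0.6 2.0 2.3
   vertex 2.0 1.5 1.3
  endloop
 endfacet
 facet normal -0.653 -0.361 0.666
  outer loop
   vertex 2.3 0.4 3.1
   vertex 1.0 5.7 4.7
   vertex 0.6 2.0 2.3
  endloop
 endfacet
 facet normal -0.624 -0.362 0.693
  outer loop
   vertex 2.3 0.4 3.1
   vertex 2.9 3.0 5.0
   vertex 1.0 5.7 4.7
  endloop
 endfacet
 facet normal 0.567 -0.791 -0.230
  outer loop
   vertex 2.3 0.4 3.1
   vertex 3.0 1.8 0.0
   vertex 5.4 2.3 4.2
  endloop
 endfacet
 facet normal -0.336 -0.827 -0.450
  outer loop
   vertex 2.3 0.4 3.1
   vertex 2.0 1.5 1.3
   vertex 3.0 1.8 0.0
  endloop
 endfacet
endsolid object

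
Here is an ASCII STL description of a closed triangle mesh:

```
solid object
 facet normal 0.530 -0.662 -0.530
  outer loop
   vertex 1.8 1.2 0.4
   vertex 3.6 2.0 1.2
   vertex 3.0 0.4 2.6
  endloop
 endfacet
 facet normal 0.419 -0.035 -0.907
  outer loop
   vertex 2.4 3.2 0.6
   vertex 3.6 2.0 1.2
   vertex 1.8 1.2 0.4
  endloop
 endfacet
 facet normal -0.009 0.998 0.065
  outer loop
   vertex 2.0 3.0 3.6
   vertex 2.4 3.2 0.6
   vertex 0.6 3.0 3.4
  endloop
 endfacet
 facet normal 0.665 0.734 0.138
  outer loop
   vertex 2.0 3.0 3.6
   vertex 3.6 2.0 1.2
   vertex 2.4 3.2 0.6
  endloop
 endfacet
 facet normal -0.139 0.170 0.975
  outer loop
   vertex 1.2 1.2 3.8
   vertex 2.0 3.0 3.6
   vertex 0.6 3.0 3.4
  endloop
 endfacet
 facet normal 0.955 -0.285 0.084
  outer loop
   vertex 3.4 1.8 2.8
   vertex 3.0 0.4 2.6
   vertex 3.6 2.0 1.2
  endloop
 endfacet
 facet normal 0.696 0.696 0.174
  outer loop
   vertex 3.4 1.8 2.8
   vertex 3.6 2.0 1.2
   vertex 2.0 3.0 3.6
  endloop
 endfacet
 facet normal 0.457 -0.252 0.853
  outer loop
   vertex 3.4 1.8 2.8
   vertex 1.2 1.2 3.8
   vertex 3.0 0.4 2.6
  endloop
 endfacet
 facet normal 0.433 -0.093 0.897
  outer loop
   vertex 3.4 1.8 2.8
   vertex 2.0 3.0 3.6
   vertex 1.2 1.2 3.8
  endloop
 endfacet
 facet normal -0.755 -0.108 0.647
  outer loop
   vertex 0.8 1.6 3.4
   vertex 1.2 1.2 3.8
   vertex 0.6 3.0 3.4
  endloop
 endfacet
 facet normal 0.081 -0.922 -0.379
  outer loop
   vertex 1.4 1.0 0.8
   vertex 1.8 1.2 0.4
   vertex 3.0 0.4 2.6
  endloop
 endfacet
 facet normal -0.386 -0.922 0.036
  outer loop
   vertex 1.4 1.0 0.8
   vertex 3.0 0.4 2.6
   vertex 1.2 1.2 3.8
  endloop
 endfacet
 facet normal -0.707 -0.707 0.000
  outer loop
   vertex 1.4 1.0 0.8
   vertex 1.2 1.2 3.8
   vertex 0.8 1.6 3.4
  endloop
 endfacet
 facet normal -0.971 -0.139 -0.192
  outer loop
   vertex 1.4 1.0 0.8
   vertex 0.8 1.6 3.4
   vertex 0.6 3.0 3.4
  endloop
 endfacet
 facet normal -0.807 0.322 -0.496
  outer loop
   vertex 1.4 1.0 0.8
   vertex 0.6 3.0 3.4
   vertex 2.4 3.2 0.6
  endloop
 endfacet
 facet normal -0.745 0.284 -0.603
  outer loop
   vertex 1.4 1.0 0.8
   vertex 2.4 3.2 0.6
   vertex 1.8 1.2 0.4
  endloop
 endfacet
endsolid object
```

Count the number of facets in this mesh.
16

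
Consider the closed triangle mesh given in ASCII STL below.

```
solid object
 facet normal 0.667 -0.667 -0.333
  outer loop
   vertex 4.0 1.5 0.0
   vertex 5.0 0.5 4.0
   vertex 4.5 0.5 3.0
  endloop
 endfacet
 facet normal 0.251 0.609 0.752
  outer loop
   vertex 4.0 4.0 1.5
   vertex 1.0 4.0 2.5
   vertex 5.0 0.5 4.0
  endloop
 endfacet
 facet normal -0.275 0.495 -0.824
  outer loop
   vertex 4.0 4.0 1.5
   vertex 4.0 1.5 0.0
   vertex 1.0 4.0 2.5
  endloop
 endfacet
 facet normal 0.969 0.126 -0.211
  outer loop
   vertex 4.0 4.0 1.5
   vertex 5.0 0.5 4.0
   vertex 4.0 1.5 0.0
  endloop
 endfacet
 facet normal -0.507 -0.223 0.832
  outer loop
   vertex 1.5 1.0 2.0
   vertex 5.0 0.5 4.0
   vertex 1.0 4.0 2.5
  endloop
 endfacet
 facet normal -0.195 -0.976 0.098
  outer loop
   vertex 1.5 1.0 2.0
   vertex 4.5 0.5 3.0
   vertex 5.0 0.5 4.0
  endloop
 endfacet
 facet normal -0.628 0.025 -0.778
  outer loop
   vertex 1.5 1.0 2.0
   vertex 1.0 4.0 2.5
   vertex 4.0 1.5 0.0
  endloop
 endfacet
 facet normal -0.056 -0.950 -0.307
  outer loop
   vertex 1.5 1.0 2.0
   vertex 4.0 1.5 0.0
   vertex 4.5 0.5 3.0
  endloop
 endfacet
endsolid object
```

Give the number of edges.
12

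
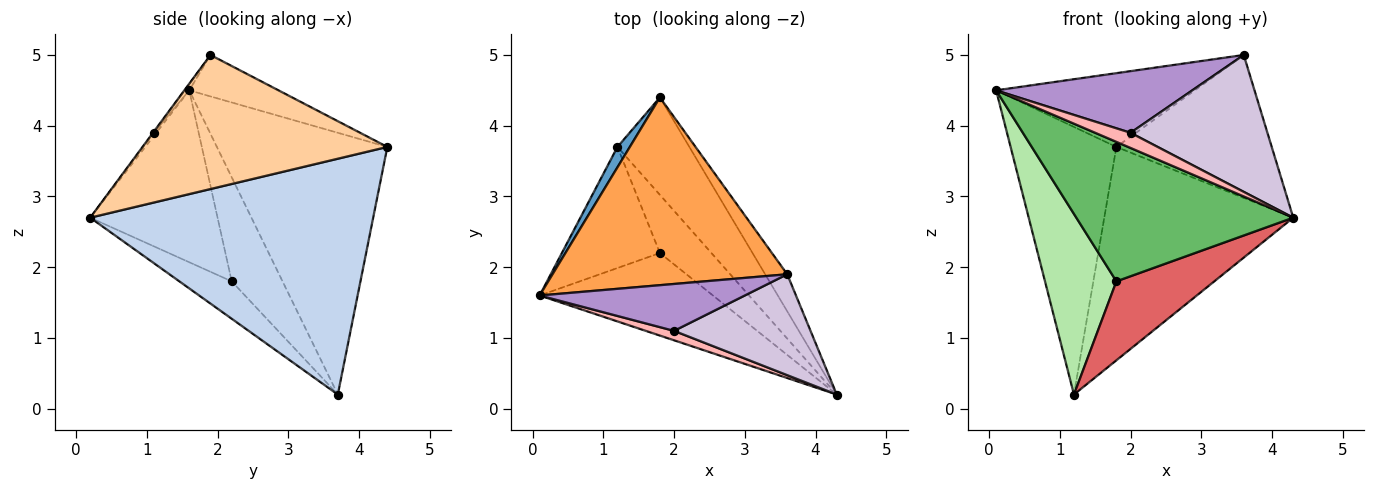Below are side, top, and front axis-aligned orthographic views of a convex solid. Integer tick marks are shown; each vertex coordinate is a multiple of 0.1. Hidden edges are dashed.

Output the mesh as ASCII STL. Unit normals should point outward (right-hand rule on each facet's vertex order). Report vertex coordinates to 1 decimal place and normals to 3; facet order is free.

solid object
 facet normal -0.849 0.527 0.040
  outer loop
   vertex 1.2 3.7 0.2
   vertex 0.1 1.6 4.5
   vertex 1.8 4.4 3.7
  endloop
 endfacet
 facet normal 0.806 0.538 -0.246
  outer loop
   vertex 1.2 3.7 0.2
   vertex 1.8 4.4 3.7
   vertex 4.3 0.2 2.7
  endloop
 endfacet
 facet normal -0.162 0.361 0.918
  outer loop
   vertex 3.6 1.9 5.0
   vertex 1.8 4.4 3.7
   vertex 0.1 1.6 4.5
  endloop
 endfacet
 facet normal 0.836 0.531 -0.138
  outer loop
   vertex 3.6 1.9 5.0
   vertex 4.3 0.2 2.7
   vertex 1.8 4.4 3.7
  endloop
 endfacet
 facet normal -0.451 -0.768 -0.455
  outer loop
   vertex 1.8 2.2 1.8
   vertex 4.3 0.2 2.7
   vertex 0.1 1.6 4.5
  endloop
 endfacet
 facet normal -0.509 -0.715 -0.479
  outer loop
   vertex 1.8 2.2 1.8
   vertex 0.1 1.6 4.5
   vertex 1.2 3.7 0.2
  endloop
 endfacet
 facet normal -0.395 -0.739 -0.545
  outer loop
   vertex 1.8 2.2 1.8
   vertex 1.2 3.7 0.2
   vertex 4.3 0.2 2.7
  endloop
 endfacet
 facet normal -0.057 -0.848 0.527
  outer loop
   vertex 2.0 1.1 3.9
   vertex 0.1 1.6 4.5
   vertex 4.3 0.2 2.7
  endloop
 endfacet
 facet normal -0.018 -0.796 0.605
  outer loop
   vertex 2.0 1.1 3.9
   vertex 3.6 1.9 5.0
   vertex 0.1 1.6 4.5
  endloop
 endfacet
 facet normal -0.005 -0.805 0.593
  outer loop
   vertex 2.0 1.1 3.9
   vertex 4.3 0.2 2.7
   vertex 3.6 1.9 5.0
  endloop
 endfacet
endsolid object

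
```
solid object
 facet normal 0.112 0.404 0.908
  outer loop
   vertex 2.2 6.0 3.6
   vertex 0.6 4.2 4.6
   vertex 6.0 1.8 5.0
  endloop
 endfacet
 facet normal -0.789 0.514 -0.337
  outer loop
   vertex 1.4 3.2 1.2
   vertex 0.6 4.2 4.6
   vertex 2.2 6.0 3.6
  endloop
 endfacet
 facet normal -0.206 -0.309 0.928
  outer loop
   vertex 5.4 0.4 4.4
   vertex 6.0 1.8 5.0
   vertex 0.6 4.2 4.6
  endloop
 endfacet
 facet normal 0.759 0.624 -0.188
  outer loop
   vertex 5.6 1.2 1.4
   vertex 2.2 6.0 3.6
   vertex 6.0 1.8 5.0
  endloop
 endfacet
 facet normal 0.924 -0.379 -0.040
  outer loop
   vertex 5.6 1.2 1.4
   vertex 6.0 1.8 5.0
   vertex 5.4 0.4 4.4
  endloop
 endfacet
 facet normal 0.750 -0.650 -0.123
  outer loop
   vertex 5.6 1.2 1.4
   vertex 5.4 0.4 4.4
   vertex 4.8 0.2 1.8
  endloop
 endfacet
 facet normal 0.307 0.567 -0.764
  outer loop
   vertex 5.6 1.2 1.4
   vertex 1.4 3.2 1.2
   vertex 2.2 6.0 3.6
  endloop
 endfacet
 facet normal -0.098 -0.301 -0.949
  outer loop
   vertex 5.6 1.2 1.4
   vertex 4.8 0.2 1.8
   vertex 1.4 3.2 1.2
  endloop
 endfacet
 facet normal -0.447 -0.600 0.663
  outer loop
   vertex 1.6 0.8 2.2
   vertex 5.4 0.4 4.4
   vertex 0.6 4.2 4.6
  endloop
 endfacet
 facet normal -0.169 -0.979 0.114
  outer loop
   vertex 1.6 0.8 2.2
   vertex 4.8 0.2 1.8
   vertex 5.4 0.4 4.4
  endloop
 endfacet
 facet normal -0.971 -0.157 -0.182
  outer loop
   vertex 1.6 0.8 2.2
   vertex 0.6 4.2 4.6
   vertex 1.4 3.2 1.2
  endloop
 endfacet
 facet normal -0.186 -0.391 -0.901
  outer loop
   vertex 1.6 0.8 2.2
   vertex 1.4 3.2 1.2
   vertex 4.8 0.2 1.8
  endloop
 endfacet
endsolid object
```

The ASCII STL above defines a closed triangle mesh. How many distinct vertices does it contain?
8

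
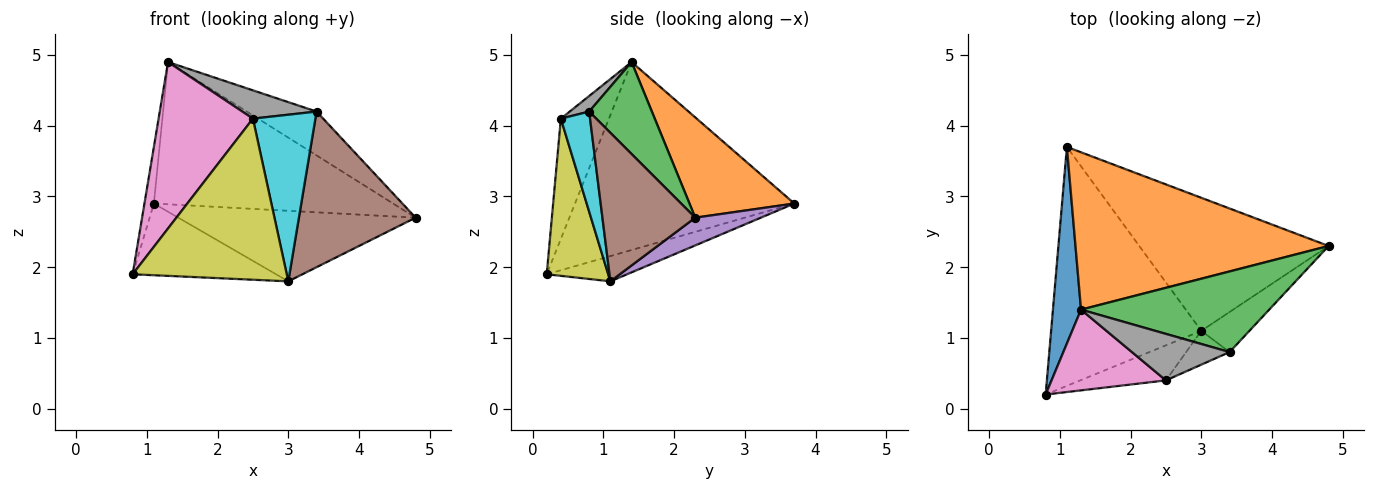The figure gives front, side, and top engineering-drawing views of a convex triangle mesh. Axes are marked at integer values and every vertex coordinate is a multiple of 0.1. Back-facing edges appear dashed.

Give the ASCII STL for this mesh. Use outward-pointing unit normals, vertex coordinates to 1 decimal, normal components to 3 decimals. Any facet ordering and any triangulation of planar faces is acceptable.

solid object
 facet normal -0.988 0.042 0.148
  outer loop
   vertex 1.3 1.4 4.9
   vertex 1.1 3.7 2.9
   vertex 0.8 0.2 1.9
  endloop
 endfacet
 facet normal 0.282 0.643 0.712
  outer loop
   vertex 1.3 1.4 4.9
   vertex 4.8 2.3 2.7
   vertex 1.1 3.7 2.9
  endloop
 endfacet
 facet normal 0.395 0.439 0.807
  outer loop
   vertex 3.4 0.8 4.2
   vertex 4.8 2.3 2.7
   vertex 1.3 1.4 4.9
  endloop
 endfacet
 facet normal -0.159 0.284 -0.946
  outer loop
   vertex 3.0 1.1 1.8
   vertex 0.8 0.2 1.9
   vertex 1.1 3.7 2.9
  endloop
 endfacet
 facet normal 0.128 0.465 -0.876
  outer loop
   vertex 3.0 1.1 1.8
   vertex 1.1 3.7 2.9
   vertex 4.8 2.3 2.7
  endloop
 endfacet
 facet normal 0.610 -0.767 -0.198
  outer loop
   vertex 3.0 1.1 1.8
   vertex 4.8 2.3 2.7
   vertex 3.4 0.8 4.2
  endloop
 endfacet
 facet normal -0.417 -0.818 0.397
  outer loop
   vertex 2.5 0.4 4.1
   vertex 1.3 1.4 4.9
   vertex 0.8 0.2 1.9
  endloop
 endfacet
 facet normal 0.135 -0.515 0.846
  outer loop
   vertex 2.5 0.4 4.1
   vertex 3.4 0.8 4.2
   vertex 1.3 1.4 4.9
  endloop
 endfacet
 facet normal 0.363 -0.910 -0.198
  outer loop
   vertex 2.5 0.4 4.1
   vertex 0.8 0.2 1.9
   vertex 3.0 1.1 1.8
  endloop
 endfacet
 facet normal 0.416 -0.891 -0.181
  outer loop
   vertex 2.5 0.4 4.1
   vertex 3.0 1.1 1.8
   vertex 3.4 0.8 4.2
  endloop
 endfacet
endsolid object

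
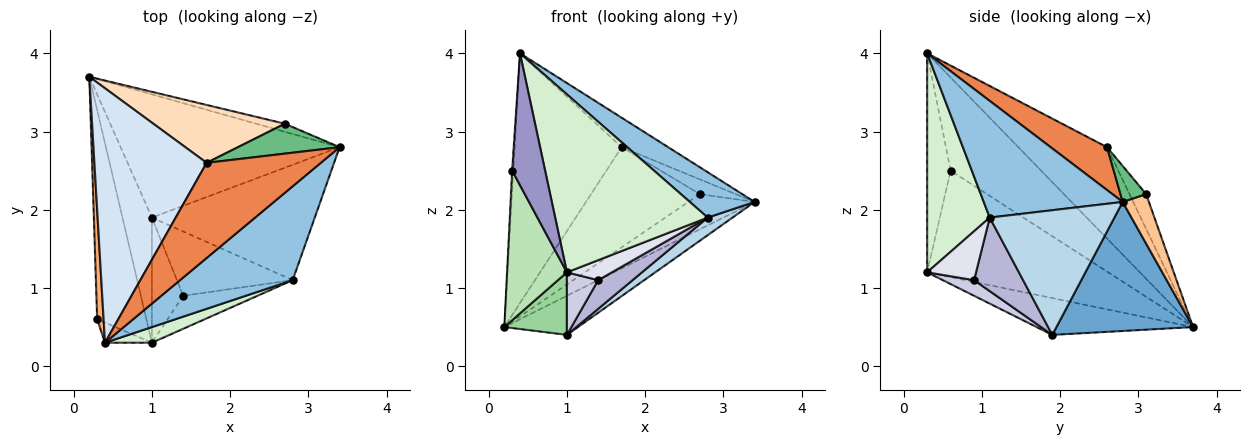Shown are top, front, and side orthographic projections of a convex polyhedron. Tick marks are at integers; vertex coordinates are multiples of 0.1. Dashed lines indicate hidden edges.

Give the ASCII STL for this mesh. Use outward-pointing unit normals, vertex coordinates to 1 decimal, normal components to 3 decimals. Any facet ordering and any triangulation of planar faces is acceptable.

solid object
 facet normal 0.490 0.264 -0.831
  outer loop
   vertex 1.0 1.9 0.4
   vertex 0.2 3.7 0.5
   vertex 3.4 2.8 2.1
  endloop
 endfacet
 facet normal 0.682 -0.318 0.658
  outer loop
   vertex 2.8 1.1 1.9
   vertex 3.4 2.8 2.1
   vertex 0.4 0.3 4.0
  endloop
 endfacet
 facet normal 0.603 -0.120 -0.788
  outer loop
   vertex 2.8 1.1 1.9
   vertex 1.0 1.9 0.4
   vertex 3.4 2.8 2.1
  endloop
 endfacet
 facet normal -0.502 0.606 0.617
  outer loop
   vertex 1.7 2.6 2.8
   vertex 0.2 3.7 0.5
   vertex 0.4 0.3 4.0
  endloop
 endfacet
 facet normal 0.338 0.278 0.899
  outer loop
   vertex 1.7 2.6 2.8
   vertex 0.4 0.3 4.0
   vertex 3.4 2.8 2.1
  endloop
 endfacet
 facet normal -0.998 0.012 0.069
  outer loop
   vertex 0.3 0.6 2.5
   vertex 0.4 0.3 4.0
   vertex 0.2 3.7 0.5
  endloop
 endfacet
 facet normal 0.360 0.909 -0.208
  outer loop
   vertex 2.7 3.1 2.2
   vertex 3.4 2.8 2.1
   vertex 0.2 3.7 0.5
  endloop
 endfacet
 facet normal -0.131 0.858 0.496
  outer loop
   vertex 2.7 3.1 2.2
   vertex 0.2 3.7 0.5
   vertex 1.7 2.6 2.8
  endloop
 endfacet
 facet normal 0.303 0.421 0.855
  outer loop
   vertex 2.7 3.1 2.2
   vertex 1.7 2.6 2.8
   vertex 3.4 2.8 2.1
  endloop
 endfacet
 facet normal -0.745 -0.298 -0.596
  outer loop
   vertex 1.0 0.3 1.2
   vertex 0.2 3.7 0.5
   vertex 1.0 1.9 0.4
  endloop
 endfacet
 facet normal -0.869 -0.287 -0.402
  outer loop
   vertex 1.0 0.3 1.2
   vertex 0.3 0.6 2.5
   vertex 0.2 3.7 0.5
  endloop
 endfacet
 facet normal 0.378 -0.922 0.081
  outer loop
   vertex 1.0 0.3 1.2
   vertex 2.8 1.1 1.9
   vertex 0.4 0.3 4.0
  endloop
 endfacet
 facet normal -0.576 -0.808 -0.123
  outer loop
   vertex 1.0 0.3 1.2
   vertex 0.4 0.3 4.0
   vertex 0.3 0.6 2.5
  endloop
 endfacet
 facet normal 0.502 -0.352 -0.790
  outer loop
   vertex 1.4 0.9 1.1
   vertex 1.0 1.9 0.4
   vertex 2.8 1.1 1.9
  endloop
 endfacet
 facet normal 0.408 -0.408 -0.816
  outer loop
   vertex 1.4 0.9 1.1
   vertex 1.0 0.3 1.2
   vertex 1.0 1.9 0.4
  endloop
 endfacet
 facet normal 0.490 -0.451 -0.746
  outer loop
   vertex 1.4 0.9 1.1
   vertex 2.8 1.1 1.9
   vertex 1.0 0.3 1.2
  endloop
 endfacet
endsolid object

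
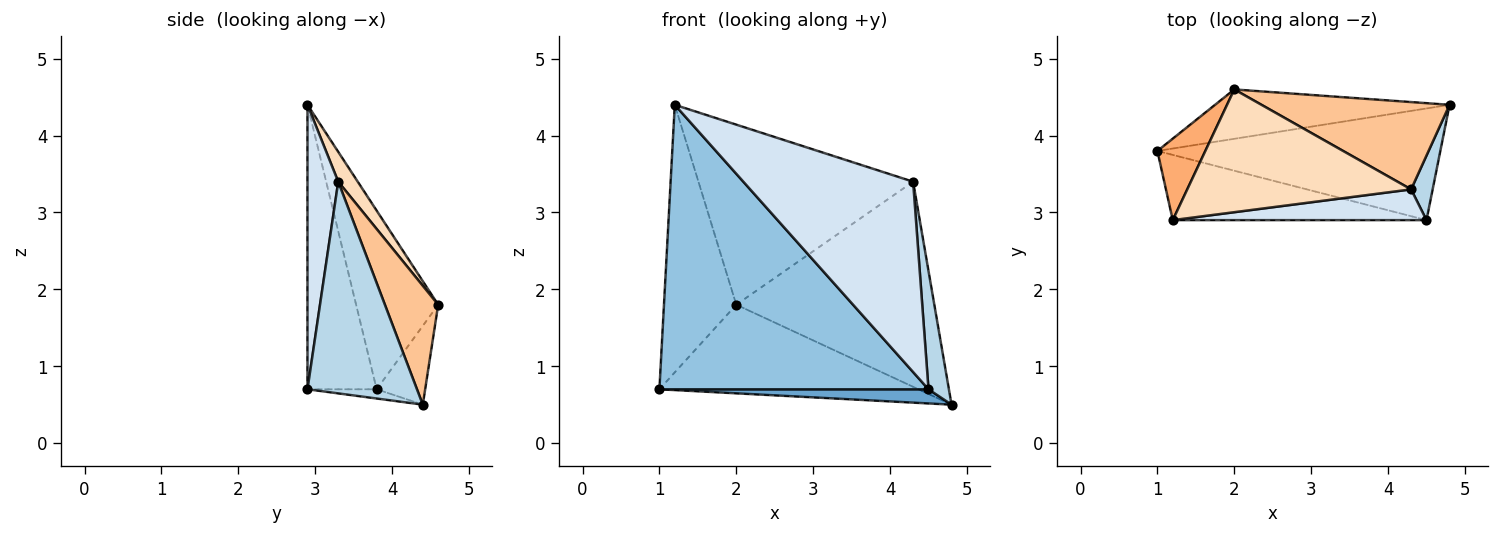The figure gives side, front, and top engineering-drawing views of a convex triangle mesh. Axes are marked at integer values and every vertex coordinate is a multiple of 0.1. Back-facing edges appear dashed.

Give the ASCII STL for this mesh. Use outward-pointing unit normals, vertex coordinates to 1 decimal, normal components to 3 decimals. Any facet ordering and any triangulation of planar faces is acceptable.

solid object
 facet normal -0.032 -0.126 -0.992
  outer loop
   vertex 4.5 2.9 0.7
   vertex 1.0 3.8 0.7
   vertex 4.8 4.4 0.5
  endloop
 endfacet
 facet normal -0.243 -0.945 -0.217
  outer loop
   vertex 1.2 2.9 4.4
   vertex 1.0 3.8 0.7
   vertex 4.5 2.9 0.7
  endloop
 endfacet
 facet normal 0.978 -0.182 0.099
  outer loop
   vertex 4.3 3.3 3.4
   vertex 4.5 2.9 0.7
   vertex 4.8 4.4 0.5
  endloop
 endfacet
 facet normal 0.176 -0.972 0.157
  outer loop
   vertex 4.3 3.3 3.4
   vertex 1.2 2.9 4.4
   vertex 4.5 2.9 0.7
  endloop
 endfacet
 facet normal -0.161 0.862 -0.480
  outer loop
   vertex 2.0 4.6 1.8
   vertex 4.8 4.4 0.5
   vertex 1.0 3.8 0.7
  endloop
 endfacet
 facet normal -0.736 0.648 0.197
  outer loop
   vertex 2.0 4.6 1.8
   vertex 1.0 3.8 0.7
   vertex 1.2 2.9 4.4
  endloop
 endfacet
 facet normal 0.240 0.893 0.380
  outer loop
   vertex 2.0 4.6 1.8
   vertex 4.3 3.3 3.4
   vertex 4.8 4.4 0.5
  endloop
 endfacet
 facet normal 0.075 0.824 0.562
  outer loop
   vertex 2.0 4.6 1.8
   vertex 1.2 2.9 4.4
   vertex 4.3 3.3 3.4
  endloop
 endfacet
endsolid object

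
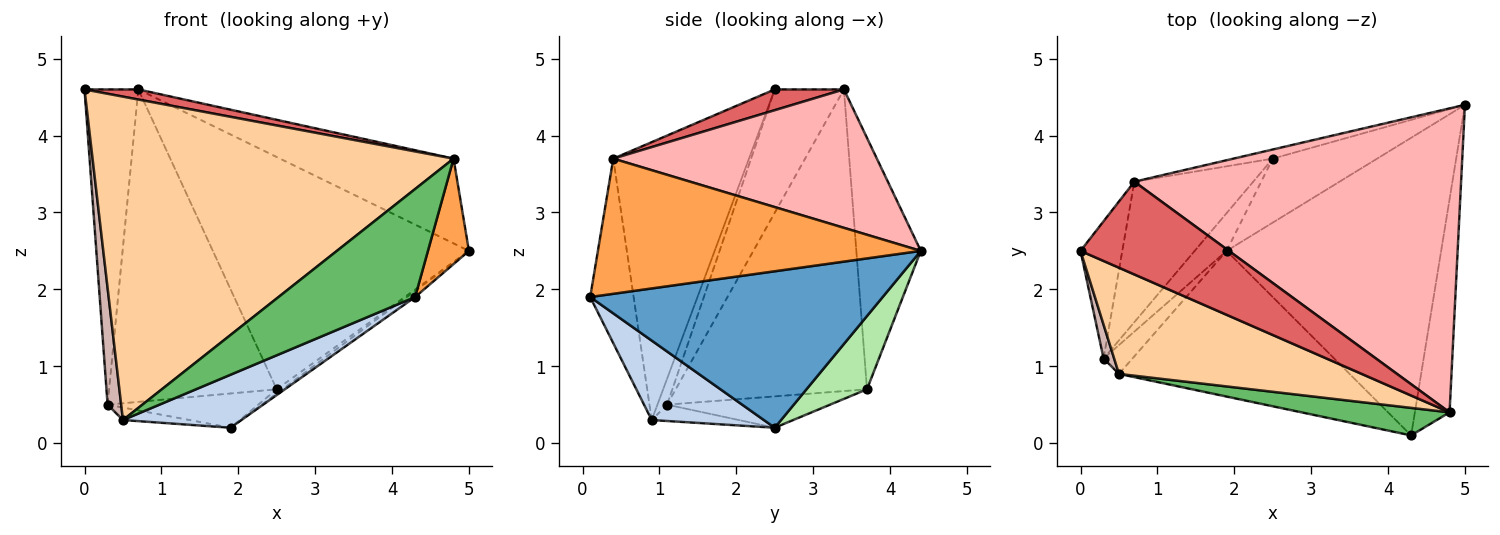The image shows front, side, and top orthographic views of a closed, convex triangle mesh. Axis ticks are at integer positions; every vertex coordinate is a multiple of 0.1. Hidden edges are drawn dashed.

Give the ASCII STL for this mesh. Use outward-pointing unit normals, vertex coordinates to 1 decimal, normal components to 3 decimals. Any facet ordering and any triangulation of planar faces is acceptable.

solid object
 facet normal 0.589 0.017 -0.808
  outer loop
   vertex 1.9 2.5 0.2
   vertex 5.0 4.4 2.5
   vertex 4.3 0.1 1.9
  endloop
 endfacet
 facet normal 0.308 -0.325 -0.894
  outer loop
   vertex 0.5 0.9 0.3
   vertex 1.9 2.5 0.2
   vertex 4.3 0.1 1.9
  endloop
 endfacet
 facet normal 0.961 -0.122 -0.247
  outer loop
   vertex 4.8 0.4 3.7
   vertex 4.3 0.1 1.9
   vertex 5.0 4.4 2.5
  endloop
 endfacet
 facet normal -0.336 -0.895 0.294
  outer loop
   vertex 4.8 0.4 3.7
   vertex 0.0 2.5 4.6
   vertex 0.5 0.9 0.3
  endloop
 endfacet
 facet normal -0.294 -0.926 0.236
  outer loop
   vertex 4.8 0.4 3.7
   vertex 0.5 0.9 0.3
   vertex 4.3 0.1 1.9
  endloop
 endfacet
 facet normal 0.573 0.054 -0.817
  outer loop
   vertex 2.5 3.7 0.7
   vertex 5.0 4.4 2.5
   vertex 1.9 2.5 0.2
  endloop
 endfacet
 facet normal 0.138 -0.107 0.985
  outer loop
   vertex 0.7 3.4 4.6
   vertex 0.0 2.5 4.6
   vertex 4.8 0.4 3.7
  endloop
 endfacet
 facet normal 0.378 0.249 0.892
  outer loop
   vertex 0.7 3.4 4.6
   vertex 4.8 0.4 3.7
   vertex 5.0 4.4 2.5
  endloop
 endfacet
 facet normal -0.244 0.969 -0.038
  outer loop
   vertex 0.7 3.4 4.6
   vertex 5.0 4.4 2.5
   vertex 2.5 3.7 0.7
  endloop
 endfacet
 facet normal -0.461 0.353 -0.814
  outer loop
   vertex 0.3 1.1 0.5
   vertex 1.9 2.5 0.2
   vertex 0.5 0.9 0.3
  endloop
 endfacet
 facet normal -0.588 0.544 -0.599
  outer loop
   vertex 0.3 1.1 0.5
   vertex 2.5 3.7 0.7
   vertex 1.9 2.5 0.2
  endloop
 endfacet
 facet normal -0.564 -0.793 0.230
  outer loop
   vertex 0.3 1.1 0.5
   vertex 0.5 0.9 0.3
   vertex 0.0 2.5 4.6
  endloop
 endfacet
 facet normal -0.763 0.593 -0.258
  outer loop
   vertex 0.3 1.1 0.5
   vertex 0.0 2.5 4.6
   vertex 0.7 3.4 4.6
  endloop
 endfacet
 facet normal -0.721 0.632 -0.284
  outer loop
   vertex 0.3 1.1 0.5
   vertex 0.7 3.4 4.6
   vertex 2.5 3.7 0.7
  endloop
 endfacet
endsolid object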